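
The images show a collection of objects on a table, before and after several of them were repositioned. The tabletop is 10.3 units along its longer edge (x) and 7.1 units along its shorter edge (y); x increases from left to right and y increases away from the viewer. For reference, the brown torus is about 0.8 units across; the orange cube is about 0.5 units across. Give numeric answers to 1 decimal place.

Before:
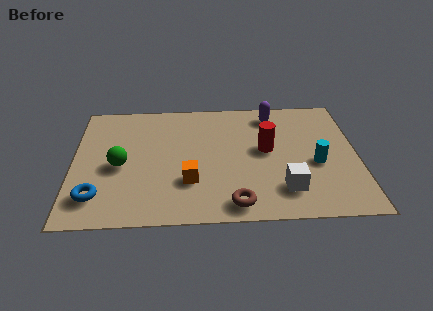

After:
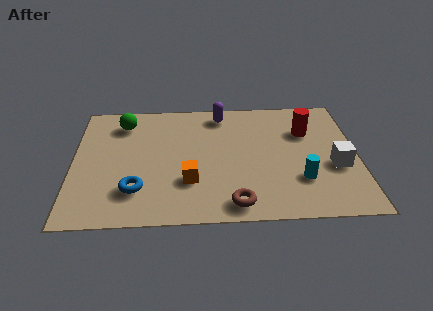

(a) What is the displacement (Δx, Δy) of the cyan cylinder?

(-0.6, -0.9)

The cyan cylinder started near (8.8, 3.0) and ended near (8.2, 2.1).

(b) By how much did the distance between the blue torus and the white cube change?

+0.6

The distance was about 6.7 in the first image and 7.3 in the second, so they moved 0.6 units further apart.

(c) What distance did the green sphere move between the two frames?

2.5

The green sphere was near (1.7, 3.2) before and (1.8, 5.7) after, so it travelled √(0.1² + 2.5²) ≈ 2.5 units.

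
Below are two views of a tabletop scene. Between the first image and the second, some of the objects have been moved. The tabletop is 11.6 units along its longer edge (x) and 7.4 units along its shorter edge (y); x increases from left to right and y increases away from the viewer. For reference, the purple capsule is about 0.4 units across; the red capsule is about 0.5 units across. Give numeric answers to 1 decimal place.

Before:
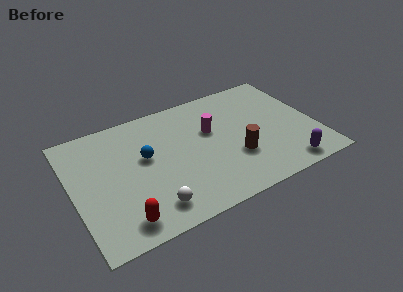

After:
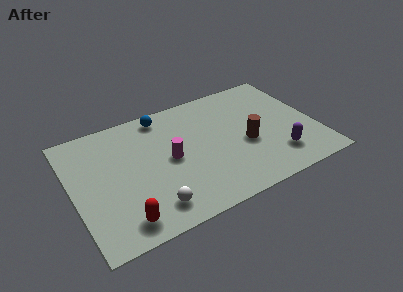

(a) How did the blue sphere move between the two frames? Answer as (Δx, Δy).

(1.1, 2.2)

The blue sphere started near (3.5, 4.3) and ended near (4.6, 6.5).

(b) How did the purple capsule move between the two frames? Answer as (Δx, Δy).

(-0.3, 0.8)

The purple capsule was at about (9.8, 0.9) and moved to about (9.5, 1.7).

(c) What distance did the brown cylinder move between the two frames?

0.8

The brown cylinder moved from about (7.6, 2.5) to (8.2, 3.1), a distance of √(0.6² + 0.6²) ≈ 0.8.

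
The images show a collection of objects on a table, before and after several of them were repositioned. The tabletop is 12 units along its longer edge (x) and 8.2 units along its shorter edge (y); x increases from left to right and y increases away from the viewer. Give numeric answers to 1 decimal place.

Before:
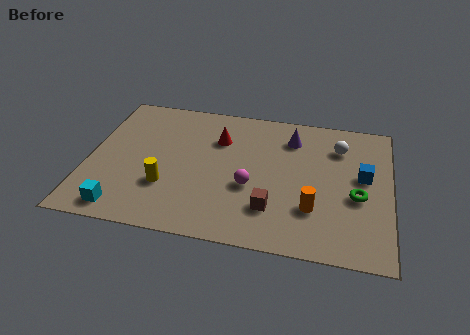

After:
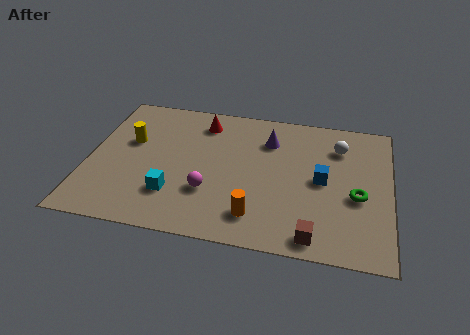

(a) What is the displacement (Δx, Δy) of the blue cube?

(-1.6, -0.5)

From the two frames, the blue cube sits at roughly (10.9, 4.6) before and (9.3, 4.1) after.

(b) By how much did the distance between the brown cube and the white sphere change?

+0.6

They were about 4.8 units apart before and 5.4 after — 0.6 units further apart.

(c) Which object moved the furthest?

the yellow cylinder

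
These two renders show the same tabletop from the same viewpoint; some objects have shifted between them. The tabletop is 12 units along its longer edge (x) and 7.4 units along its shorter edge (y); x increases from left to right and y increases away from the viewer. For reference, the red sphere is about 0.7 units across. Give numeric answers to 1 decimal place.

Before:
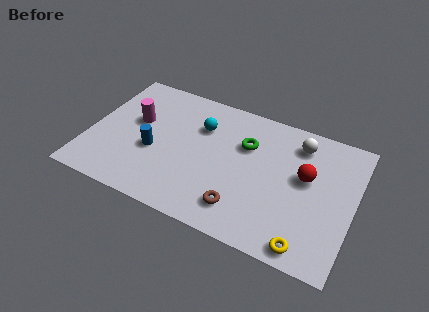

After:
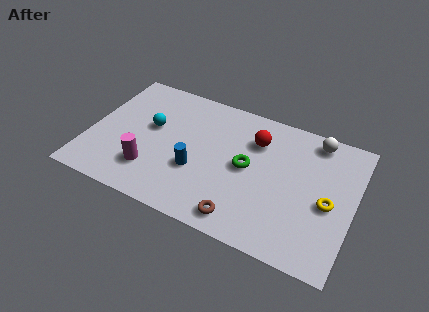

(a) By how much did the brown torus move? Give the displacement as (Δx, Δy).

(0.1, -0.5)

From the two frames, the brown torus sits at roughly (7.2, 1.5) before and (7.3, 1.0) after.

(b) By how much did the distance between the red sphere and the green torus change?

-1.3

The distance was about 2.9 in the first image and 1.6 in the second, so they moved 1.3 units closer together.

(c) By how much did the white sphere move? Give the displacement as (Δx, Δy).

(0.7, 0.5)

From the two frames, the white sphere sits at roughly (9.3, 6.0) before and (10.0, 6.5) after.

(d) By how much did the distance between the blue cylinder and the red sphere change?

-3.3

Before: roughly 6.9 units apart; after: 3.6. That's 3.3 units closer together.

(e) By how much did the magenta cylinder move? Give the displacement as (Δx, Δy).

(1.0, -2.5)

From the two frames, the magenta cylinder sits at roughly (2.0, 4.4) before and (3.0, 1.9) after.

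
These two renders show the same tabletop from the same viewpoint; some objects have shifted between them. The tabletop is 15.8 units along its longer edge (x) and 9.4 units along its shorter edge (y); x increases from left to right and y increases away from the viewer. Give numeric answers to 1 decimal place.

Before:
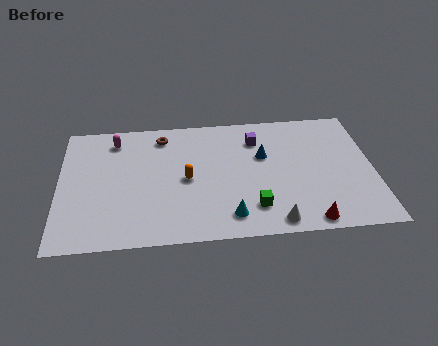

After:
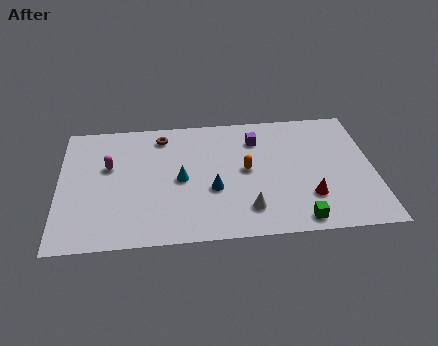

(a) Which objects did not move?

the purple cube and the brown torus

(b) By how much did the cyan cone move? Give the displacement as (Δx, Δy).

(-2.4, 2.9)

From the two frames, the cyan cone sits at roughly (8.5, 1.6) before and (6.1, 4.5) after.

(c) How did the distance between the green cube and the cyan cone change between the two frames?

+5.5

The distance was about 1.3 in the first image and 6.8 in the second, so they moved 5.5 units further apart.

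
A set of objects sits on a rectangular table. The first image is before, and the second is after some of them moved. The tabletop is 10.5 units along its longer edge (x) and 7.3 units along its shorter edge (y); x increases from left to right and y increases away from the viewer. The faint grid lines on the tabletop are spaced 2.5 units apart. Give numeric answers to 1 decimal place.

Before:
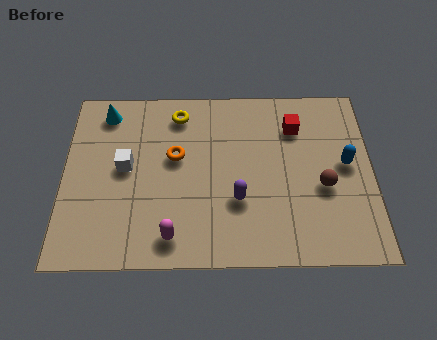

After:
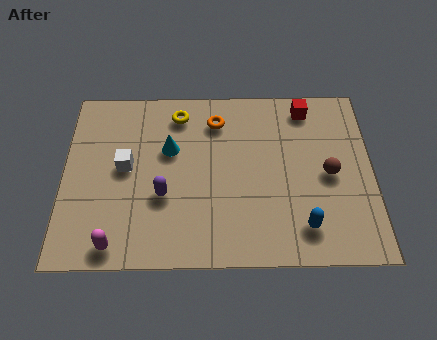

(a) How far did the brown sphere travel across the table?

0.5

The brown sphere was near (8.8, 3.0) before and (9.0, 3.5) after, so it travelled √(0.2² + 0.5²) ≈ 0.5 units.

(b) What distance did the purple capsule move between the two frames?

2.5

The purple capsule moved from about (5.9, 2.5) to (3.4, 2.7), a distance of √(2.5² + 0.2²) ≈ 2.5.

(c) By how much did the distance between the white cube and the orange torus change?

+1.9

The distance was about 1.7 in the first image and 3.6 in the second, so they moved 1.9 units further apart.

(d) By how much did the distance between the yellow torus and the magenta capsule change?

+0.7

The distance was about 5.0 in the first image and 5.7 in the second, so they moved 0.7 units further apart.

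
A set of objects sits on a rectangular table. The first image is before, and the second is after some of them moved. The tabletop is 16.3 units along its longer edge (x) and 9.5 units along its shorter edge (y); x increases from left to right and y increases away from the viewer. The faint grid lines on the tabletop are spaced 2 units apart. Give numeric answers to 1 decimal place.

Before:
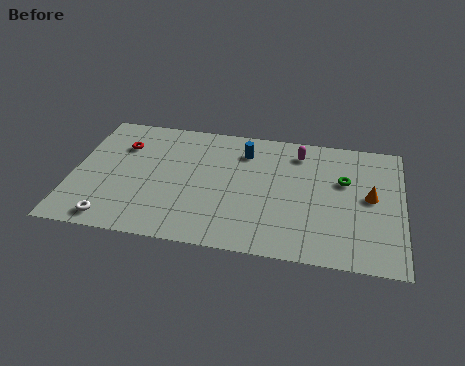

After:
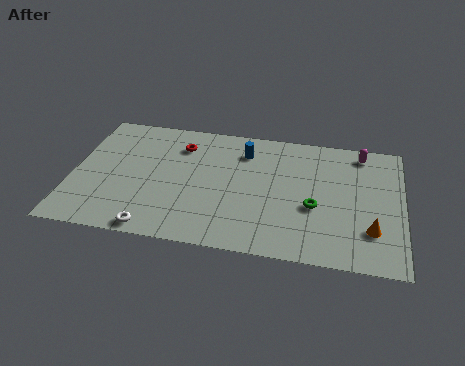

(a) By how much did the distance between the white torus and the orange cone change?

-2.4

The distance was about 13.1 in the first image and 10.7 in the second, so they moved 2.4 units closer together.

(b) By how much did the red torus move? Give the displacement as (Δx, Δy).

(2.9, 0.5)

The red torus started near (2.3, 6.8) and ended near (5.2, 7.3).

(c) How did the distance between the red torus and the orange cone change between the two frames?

-1.8

They were about 12.5 units apart before and 10.7 after — 1.8 units closer together.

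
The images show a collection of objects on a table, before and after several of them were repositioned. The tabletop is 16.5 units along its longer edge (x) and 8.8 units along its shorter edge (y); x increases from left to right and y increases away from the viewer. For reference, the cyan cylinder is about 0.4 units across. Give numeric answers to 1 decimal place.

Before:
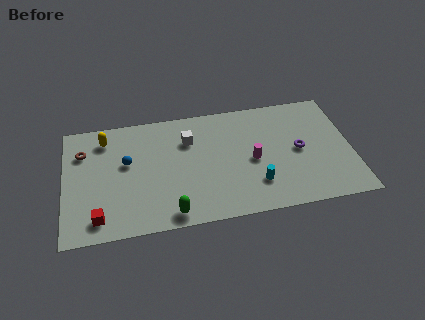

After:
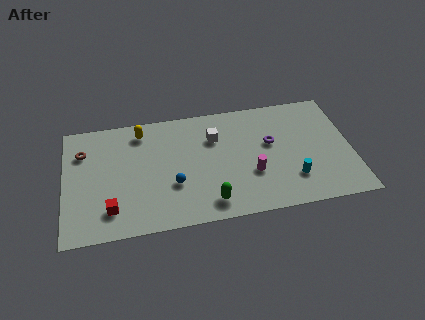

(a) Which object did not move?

the brown torus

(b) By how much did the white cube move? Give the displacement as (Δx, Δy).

(1.5, -0.1)

The white cube was at about (7.2, 6.3) and moved to about (8.7, 6.2).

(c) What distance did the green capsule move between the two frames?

2.2

From (6.0, 1.0) to (8.2, 1.4), the green capsule covered √(2.2² + 0.4²) ≈ 2.2 units.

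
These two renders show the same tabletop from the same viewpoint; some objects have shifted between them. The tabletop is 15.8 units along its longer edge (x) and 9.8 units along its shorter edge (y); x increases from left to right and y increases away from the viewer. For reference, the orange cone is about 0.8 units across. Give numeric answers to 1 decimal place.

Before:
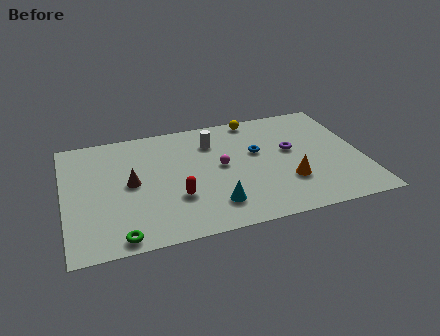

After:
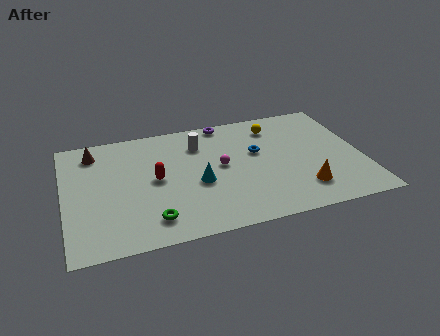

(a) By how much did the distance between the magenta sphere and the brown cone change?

+2.4

The distance was about 4.8 in the first image and 7.2 in the second, so they moved 2.4 units further apart.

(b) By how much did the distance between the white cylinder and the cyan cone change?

-2.0

Before: roughly 5.3 units apart; after: 3.3. That's 2.0 units closer together.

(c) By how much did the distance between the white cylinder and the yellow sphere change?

+1.3

They were about 2.8 units apart before and 4.1 after — 1.3 units further apart.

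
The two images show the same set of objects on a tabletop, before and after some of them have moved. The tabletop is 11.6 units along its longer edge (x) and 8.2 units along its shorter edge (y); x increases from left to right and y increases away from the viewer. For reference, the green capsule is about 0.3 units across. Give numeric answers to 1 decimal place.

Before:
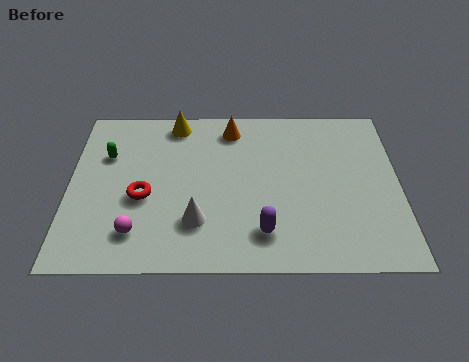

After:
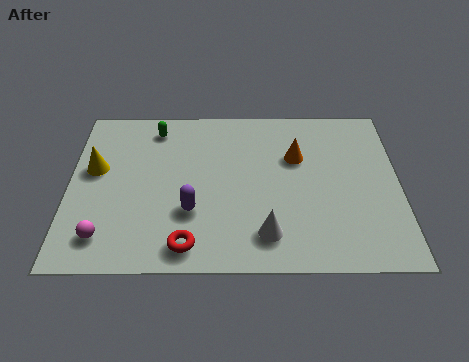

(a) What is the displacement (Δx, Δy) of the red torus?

(1.6, -2.3)

The red torus started near (2.6, 3.4) and ended near (4.2, 1.1).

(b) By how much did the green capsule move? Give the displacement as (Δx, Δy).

(1.7, 1.4)

From the two frames, the green capsule sits at roughly (1.3, 5.5) before and (3.0, 6.9) after.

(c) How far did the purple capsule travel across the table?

2.7

From (6.8, 1.7) to (4.3, 2.7), the purple capsule covered √(2.5² + 1.0²) ≈ 2.7 units.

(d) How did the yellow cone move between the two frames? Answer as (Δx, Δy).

(-2.8, -2.4)

The yellow cone started near (3.7, 7.2) and ended near (0.9, 4.8).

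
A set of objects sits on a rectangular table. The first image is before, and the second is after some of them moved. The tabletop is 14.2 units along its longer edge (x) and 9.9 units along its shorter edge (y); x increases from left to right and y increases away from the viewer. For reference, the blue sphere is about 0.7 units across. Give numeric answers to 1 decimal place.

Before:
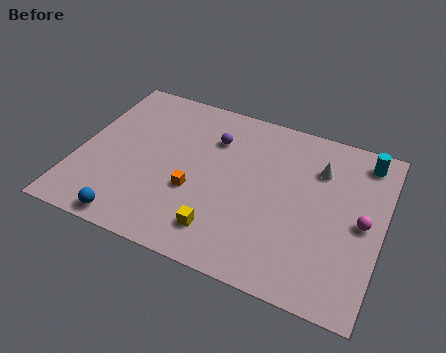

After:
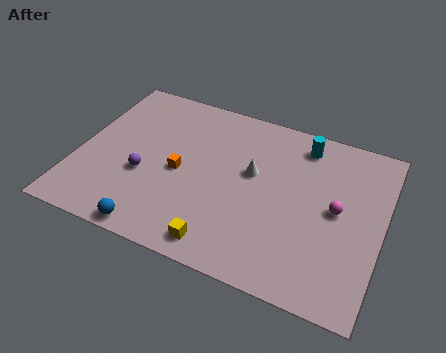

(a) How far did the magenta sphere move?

1.2

The magenta sphere was near (13.3, 4.8) before and (12.1, 5.1) after, so it travelled √(1.2² + 0.3²) ≈ 1.2 units.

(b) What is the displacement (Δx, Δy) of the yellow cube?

(0.1, -0.7)

The yellow cube started near (7.1, 1.9) and ended near (7.2, 1.2).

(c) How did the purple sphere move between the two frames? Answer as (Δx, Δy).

(-2.9, -3.4)

From the two frames, the purple sphere sits at roughly (6.1, 7.2) before and (3.2, 3.8) after.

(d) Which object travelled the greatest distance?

the purple sphere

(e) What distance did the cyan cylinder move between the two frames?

2.9

The cyan cylinder moved from about (13.1, 8.5) to (10.2, 8.4), a distance of √(2.9² + 0.1²) ≈ 2.9.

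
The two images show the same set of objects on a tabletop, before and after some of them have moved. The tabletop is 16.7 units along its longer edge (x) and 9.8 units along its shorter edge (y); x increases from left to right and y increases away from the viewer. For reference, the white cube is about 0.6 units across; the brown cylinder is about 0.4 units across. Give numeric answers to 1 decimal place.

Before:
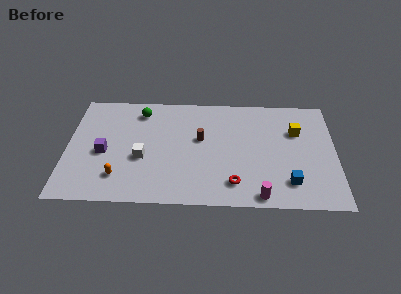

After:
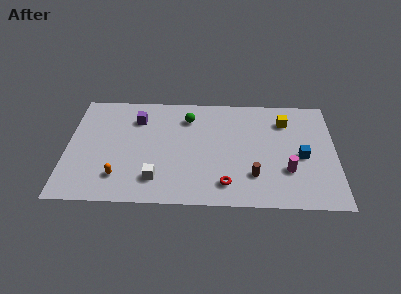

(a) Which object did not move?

the orange capsule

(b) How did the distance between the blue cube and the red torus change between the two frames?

+2.0

They were about 3.4 units apart before and 5.4 after — 2.0 units further apart.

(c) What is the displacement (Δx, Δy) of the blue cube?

(0.8, 2.3)

From the two frames, the blue cube sits at roughly (13.8, 2.1) before and (14.6, 4.4) after.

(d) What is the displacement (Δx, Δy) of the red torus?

(-0.5, -0.1)

The red torus started near (10.4, 1.9) and ended near (9.9, 1.8).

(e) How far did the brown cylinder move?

4.5

The brown cylinder moved from about (8.3, 5.7) to (11.6, 2.6), a distance of √(3.3² + 3.1²) ≈ 4.5.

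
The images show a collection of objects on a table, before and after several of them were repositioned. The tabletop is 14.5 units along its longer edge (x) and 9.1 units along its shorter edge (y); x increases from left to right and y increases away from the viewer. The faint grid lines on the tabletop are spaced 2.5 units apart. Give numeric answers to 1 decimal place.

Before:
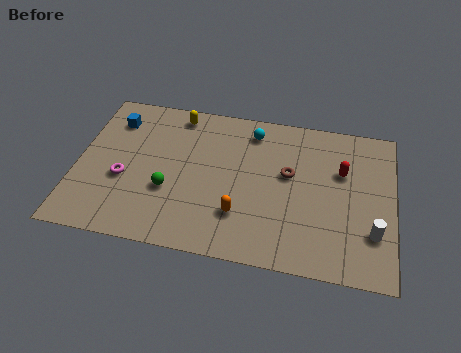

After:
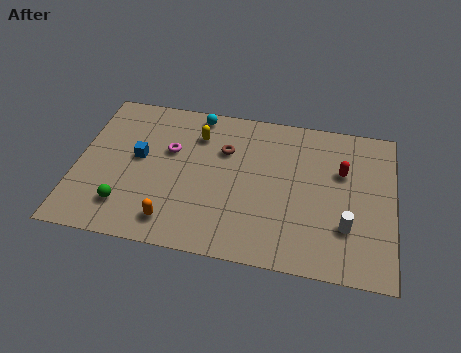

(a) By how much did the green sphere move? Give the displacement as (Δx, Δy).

(-1.9, -1.3)

From the two frames, the green sphere sits at roughly (4.3, 3.3) before and (2.4, 2.0) after.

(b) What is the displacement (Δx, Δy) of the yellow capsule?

(1.0, -1.1)

The yellow capsule started near (4.4, 8.0) and ended near (5.4, 6.9).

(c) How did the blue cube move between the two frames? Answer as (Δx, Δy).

(1.3, -2.1)

The blue cube was at about (1.5, 7.1) and moved to about (2.8, 5.0).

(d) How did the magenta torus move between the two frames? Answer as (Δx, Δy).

(2.0, 2.1)

From the two frames, the magenta torus sits at roughly (2.2, 3.6) before and (4.2, 5.7) after.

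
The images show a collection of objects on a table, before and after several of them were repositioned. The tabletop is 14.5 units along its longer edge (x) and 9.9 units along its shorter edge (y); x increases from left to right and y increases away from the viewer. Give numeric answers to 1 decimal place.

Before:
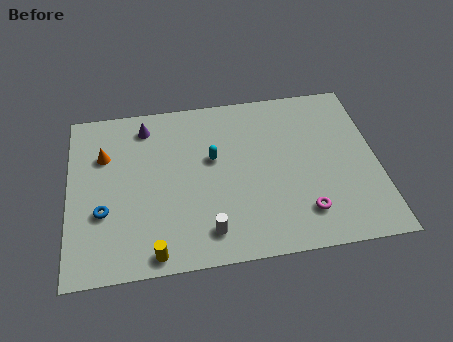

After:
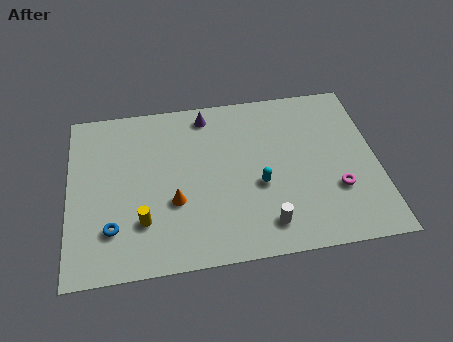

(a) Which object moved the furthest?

the orange cone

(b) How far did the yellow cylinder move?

1.9

The yellow cylinder moved from about (3.9, 0.9) to (3.4, 2.7), a distance of √(0.5² + 1.8²) ≈ 1.9.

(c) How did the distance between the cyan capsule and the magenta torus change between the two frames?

-1.9

The distance was about 5.6 in the first image and 3.7 in the second, so they moved 1.9 units closer together.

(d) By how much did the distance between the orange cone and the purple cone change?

+2.8

They were about 2.5 units apart before and 5.3 after — 2.8 units further apart.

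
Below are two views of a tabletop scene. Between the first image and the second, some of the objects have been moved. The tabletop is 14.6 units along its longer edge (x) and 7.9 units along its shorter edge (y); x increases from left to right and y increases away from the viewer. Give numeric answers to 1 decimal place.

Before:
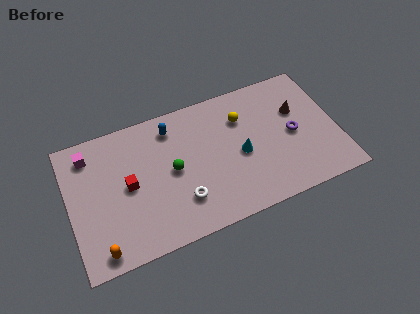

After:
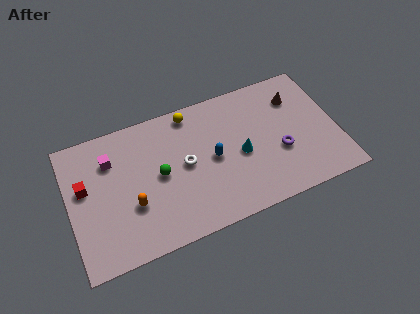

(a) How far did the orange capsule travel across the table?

2.7

The orange capsule was near (1.4, 0.9) before and (3.3, 2.8) after, so it travelled √(1.9² + 1.9²) ≈ 2.7 units.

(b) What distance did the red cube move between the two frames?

2.4

The red cube moved from about (3.2, 4.0) to (0.9, 4.7), a distance of √(2.3² + 0.7²) ≈ 2.4.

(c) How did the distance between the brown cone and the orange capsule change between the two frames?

-2.2

The distance was about 12.0 in the first image and 9.8 in the second, so they moved 2.2 units closer together.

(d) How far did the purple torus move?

1.1

The purple torus moved from about (12.2, 3.8) to (11.4, 3.0), a distance of √(0.8² + 0.8²) ≈ 1.1.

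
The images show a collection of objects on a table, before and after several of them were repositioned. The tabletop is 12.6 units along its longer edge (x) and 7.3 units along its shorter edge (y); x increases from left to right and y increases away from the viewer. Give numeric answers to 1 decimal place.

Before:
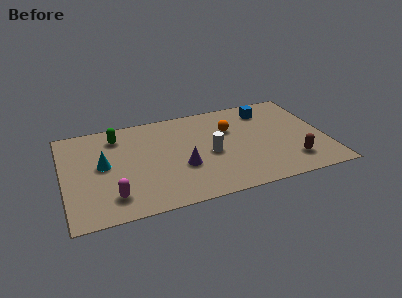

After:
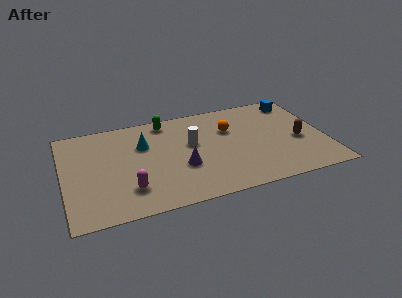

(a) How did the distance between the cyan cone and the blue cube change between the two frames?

-0.6

They were about 8.3 units apart before and 7.7 after — 0.6 units closer together.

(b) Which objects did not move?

the orange sphere and the purple cone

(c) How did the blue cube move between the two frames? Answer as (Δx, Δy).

(1.5, 0.3)

The blue cube was at about (10.0, 5.9) and moved to about (11.5, 6.2).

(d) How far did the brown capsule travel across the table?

1.6

From (10.8, 1.6) to (11.3, 3.1), the brown capsule covered √(0.5² + 1.5²) ≈ 1.6 units.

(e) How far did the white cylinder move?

1.3

From (7.0, 3.3) to (6.2, 4.3), the white cylinder covered √(0.8² + 1.0²) ≈ 1.3 units.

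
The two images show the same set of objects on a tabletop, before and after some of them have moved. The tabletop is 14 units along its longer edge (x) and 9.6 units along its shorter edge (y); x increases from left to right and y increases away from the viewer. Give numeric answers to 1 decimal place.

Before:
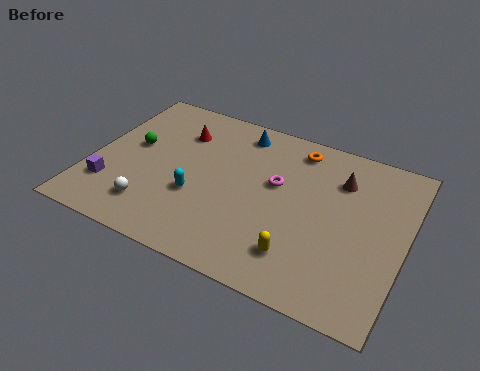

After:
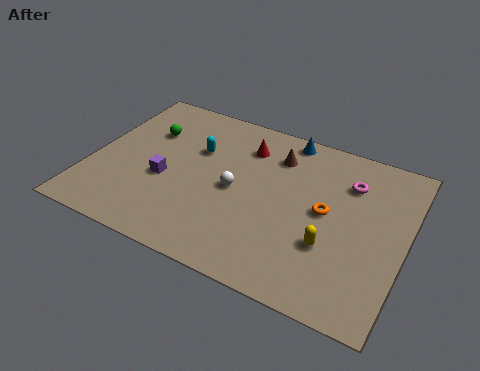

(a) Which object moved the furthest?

the white sphere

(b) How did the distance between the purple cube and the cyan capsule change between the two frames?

-1.3

They were about 3.9 units apart before and 2.6 after — 1.3 units closer together.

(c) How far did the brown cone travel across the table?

2.9

From (10.9, 7.1) to (8.0, 7.4), the brown cone covered √(2.9² + 0.3²) ≈ 2.9 units.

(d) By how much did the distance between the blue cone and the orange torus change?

+1.7

The distance was about 2.6 in the first image and 4.3 in the second, so they moved 1.7 units further apart.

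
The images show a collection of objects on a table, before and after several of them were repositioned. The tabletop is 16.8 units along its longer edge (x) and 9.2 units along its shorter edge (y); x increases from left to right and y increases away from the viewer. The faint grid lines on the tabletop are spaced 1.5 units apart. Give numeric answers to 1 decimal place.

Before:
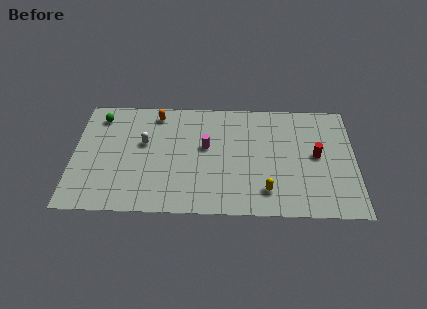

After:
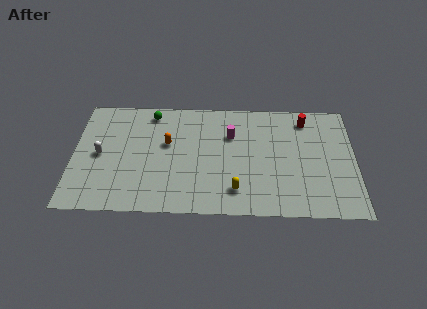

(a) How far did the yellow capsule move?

1.8

From (11.5, 1.9) to (9.7, 1.9), the yellow capsule covered √(1.8² + 0.0²) ≈ 1.8 units.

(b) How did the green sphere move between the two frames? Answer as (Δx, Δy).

(3.1, 0.4)

From the two frames, the green sphere sits at roughly (1.5, 7.6) before and (4.6, 8.0) after.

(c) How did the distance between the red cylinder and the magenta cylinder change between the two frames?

-1.9

They were about 6.6 units apart before and 4.7 after — 1.9 units closer together.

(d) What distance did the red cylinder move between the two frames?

3.0

The red cylinder moved from about (14.5, 4.8) to (13.9, 7.7), a distance of √(0.6² + 2.9²) ≈ 3.0.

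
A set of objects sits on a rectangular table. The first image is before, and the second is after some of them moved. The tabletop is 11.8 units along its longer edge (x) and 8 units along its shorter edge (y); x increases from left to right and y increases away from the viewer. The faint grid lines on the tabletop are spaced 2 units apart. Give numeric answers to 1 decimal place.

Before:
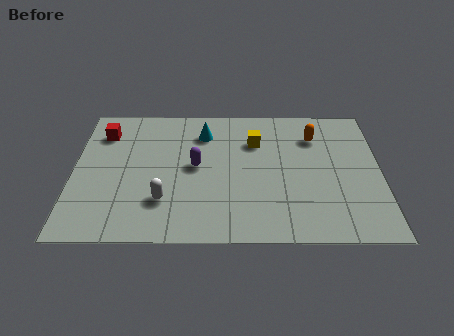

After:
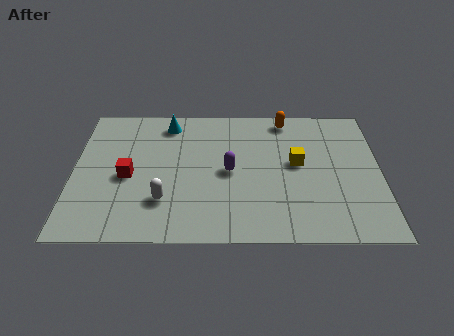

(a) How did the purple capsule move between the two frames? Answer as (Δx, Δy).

(1.3, -0.3)

From the two frames, the purple capsule sits at roughly (4.7, 4.2) before and (6.0, 3.9) after.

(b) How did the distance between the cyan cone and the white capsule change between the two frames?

+0.3

The distance was about 4.3 in the first image and 4.6 in the second, so they moved 0.3 units further apart.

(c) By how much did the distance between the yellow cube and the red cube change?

+0.6

They were about 5.9 units apart before and 6.5 after — 0.6 units further apart.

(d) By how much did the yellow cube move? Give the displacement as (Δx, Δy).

(1.6, -1.3)

The yellow cube was at about (7.0, 5.7) and moved to about (8.6, 4.4).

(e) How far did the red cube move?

2.8

From (1.1, 6.2) to (2.1, 3.6), the red cube covered √(1.0² + 2.6²) ≈ 2.8 units.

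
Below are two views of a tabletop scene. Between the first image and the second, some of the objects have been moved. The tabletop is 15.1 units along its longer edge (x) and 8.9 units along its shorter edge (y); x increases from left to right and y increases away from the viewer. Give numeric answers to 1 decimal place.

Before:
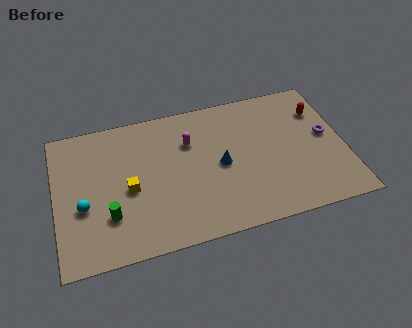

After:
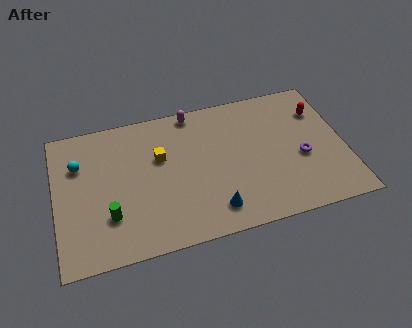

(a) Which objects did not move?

the red capsule and the green cylinder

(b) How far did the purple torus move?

1.8

The purple torus moved from about (14.2, 4.8) to (12.8, 3.7), a distance of √(1.4² + 1.1²) ≈ 1.8.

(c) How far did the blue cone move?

2.8

The blue cone was near (8.6, 4.3) before and (8.0, 1.6) after, so it travelled √(0.6² + 2.7²) ≈ 2.8 units.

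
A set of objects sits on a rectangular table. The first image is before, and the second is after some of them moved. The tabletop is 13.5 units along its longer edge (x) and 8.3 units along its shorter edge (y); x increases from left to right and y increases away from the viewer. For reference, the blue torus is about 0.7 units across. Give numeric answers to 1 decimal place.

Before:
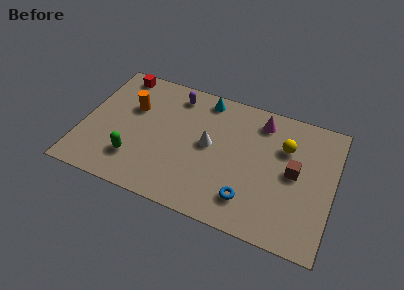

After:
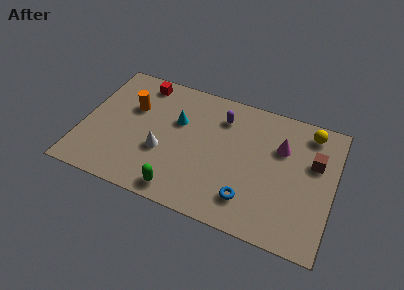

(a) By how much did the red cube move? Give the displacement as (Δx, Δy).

(1.3, -0.2)

The red cube was at about (1.5, 7.4) and moved to about (2.8, 7.2).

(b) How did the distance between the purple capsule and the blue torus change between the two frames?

-1.9

Before: roughly 6.9 units apart; after: 5.0. That's 1.9 units closer together.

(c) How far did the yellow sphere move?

1.8

The yellow sphere was near (10.8, 5.7) before and (12.0, 7.1) after, so it travelled √(1.2² + 1.4²) ≈ 1.8 units.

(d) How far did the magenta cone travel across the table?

1.8

From (9.4, 6.9) to (10.6, 5.6), the magenta cone covered √(1.2² + 1.3²) ≈ 1.8 units.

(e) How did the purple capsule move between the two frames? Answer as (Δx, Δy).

(2.6, -0.6)

The purple capsule started near (4.7, 7.0) and ended near (7.3, 6.4).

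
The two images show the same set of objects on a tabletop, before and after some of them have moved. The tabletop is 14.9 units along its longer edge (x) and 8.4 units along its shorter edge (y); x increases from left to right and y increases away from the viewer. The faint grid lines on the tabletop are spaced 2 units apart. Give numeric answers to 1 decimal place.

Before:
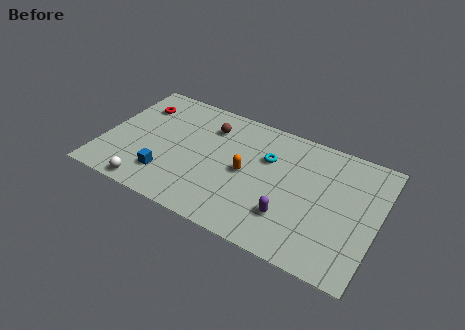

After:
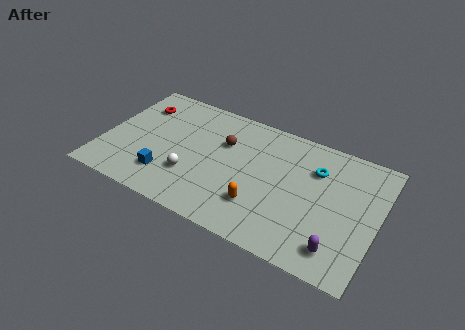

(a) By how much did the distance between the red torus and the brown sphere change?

+0.9

They were about 4.0 units apart before and 4.9 after — 0.9 units further apart.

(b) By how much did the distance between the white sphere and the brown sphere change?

-2.9

They were about 6.2 units apart before and 3.3 after — 2.9 units closer together.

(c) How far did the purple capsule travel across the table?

2.8

From (10.4, 2.3) to (13.1, 1.5), the purple capsule covered √(2.7² + 0.8²) ≈ 2.8 units.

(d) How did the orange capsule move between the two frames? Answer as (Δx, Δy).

(1.0, -1.8)

The orange capsule started near (7.8, 4.1) and ended near (8.8, 2.3).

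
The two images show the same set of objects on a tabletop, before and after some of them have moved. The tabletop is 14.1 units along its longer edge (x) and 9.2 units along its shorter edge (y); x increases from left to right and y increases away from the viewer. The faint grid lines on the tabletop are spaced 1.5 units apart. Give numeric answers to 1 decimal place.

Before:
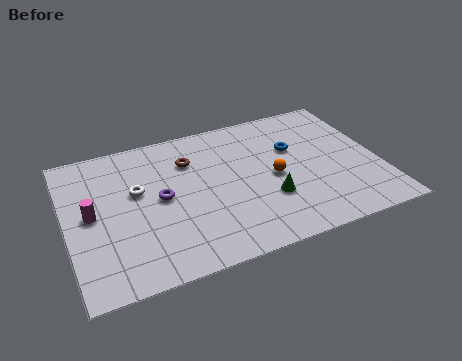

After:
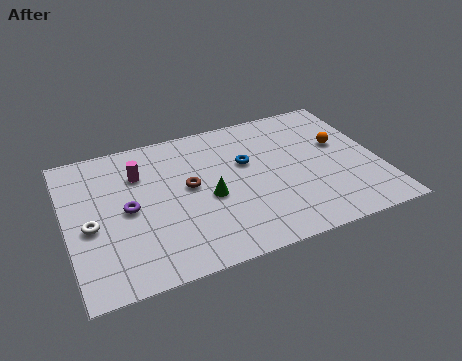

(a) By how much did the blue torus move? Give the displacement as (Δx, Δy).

(-2.2, -0.2)

The blue torus started near (10.4, 5.9) and ended near (8.2, 5.7).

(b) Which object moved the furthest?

the orange sphere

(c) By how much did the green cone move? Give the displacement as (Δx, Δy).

(-2.6, 1.0)

From the two frames, the green cone sits at roughly (8.9, 3.0) before and (6.3, 4.0) after.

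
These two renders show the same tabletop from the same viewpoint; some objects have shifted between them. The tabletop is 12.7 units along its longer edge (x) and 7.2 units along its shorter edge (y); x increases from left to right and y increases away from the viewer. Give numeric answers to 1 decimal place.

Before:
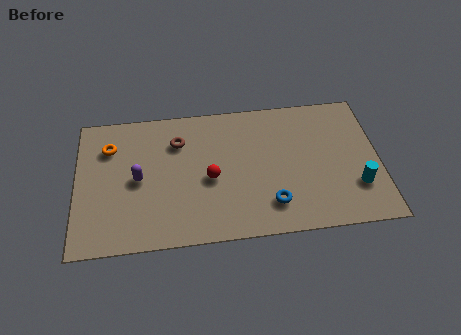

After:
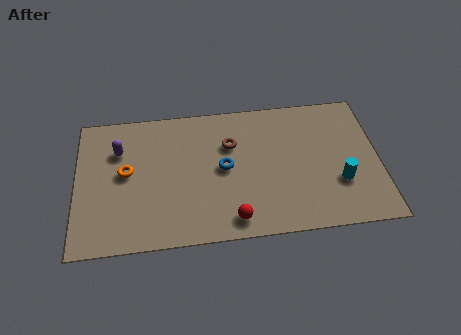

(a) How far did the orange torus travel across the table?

1.6

The orange torus moved from about (1.4, 5.3) to (2.1, 3.9), a distance of √(0.7² + 1.4²) ≈ 1.6.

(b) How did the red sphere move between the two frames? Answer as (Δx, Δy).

(0.9, -2.2)

The red sphere started near (5.6, 3.2) and ended near (6.5, 1.0).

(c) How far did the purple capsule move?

1.8

The purple capsule was near (2.6, 3.5) before and (1.8, 5.1) after, so it travelled √(0.8² + 1.6²) ≈ 1.8 units.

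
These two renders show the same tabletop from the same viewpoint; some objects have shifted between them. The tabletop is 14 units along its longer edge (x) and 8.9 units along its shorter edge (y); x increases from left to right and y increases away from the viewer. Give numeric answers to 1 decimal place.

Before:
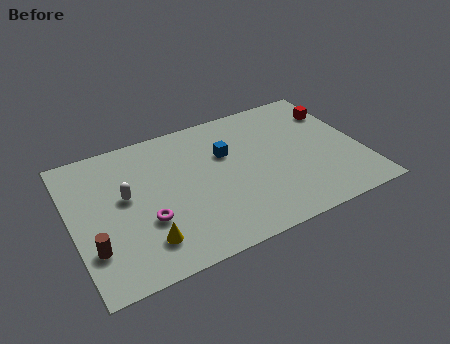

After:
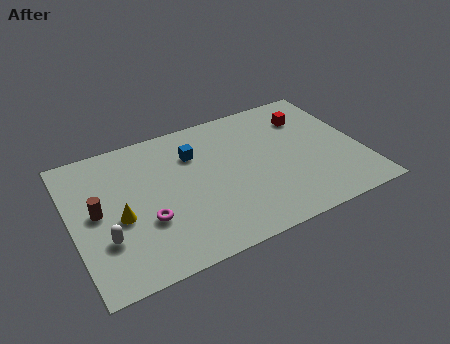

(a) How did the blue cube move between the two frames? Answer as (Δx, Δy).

(-1.5, 0.6)

From the two frames, the blue cube sits at roughly (7.6, 5.8) before and (6.1, 6.4) after.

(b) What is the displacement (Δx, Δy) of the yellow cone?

(-1.0, 1.9)

The yellow cone started near (3.2, 1.9) and ended near (2.2, 3.8).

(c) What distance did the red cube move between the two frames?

1.4

The red cube was near (13.2, 6.6) before and (11.8, 6.7) after, so it travelled √(1.4² + 0.1²) ≈ 1.4 units.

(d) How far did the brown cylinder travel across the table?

2.1

From (0.8, 2.5) to (1.2, 4.6), the brown cylinder covered √(0.4² + 2.1²) ≈ 2.1 units.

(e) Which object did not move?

the magenta torus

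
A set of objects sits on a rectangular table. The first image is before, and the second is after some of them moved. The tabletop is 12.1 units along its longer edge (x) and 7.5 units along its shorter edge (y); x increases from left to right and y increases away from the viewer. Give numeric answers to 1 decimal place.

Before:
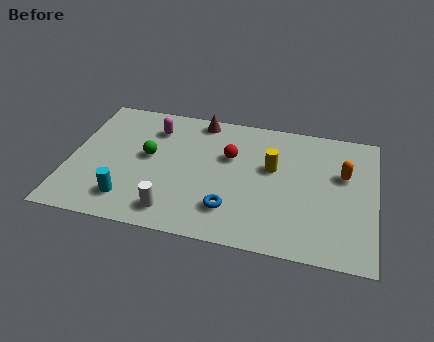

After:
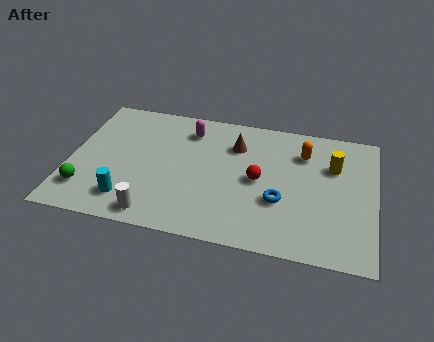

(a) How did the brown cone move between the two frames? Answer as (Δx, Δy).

(1.5, -1.2)

The brown cone was at about (5.0, 6.7) and moved to about (6.5, 5.5).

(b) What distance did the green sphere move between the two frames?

3.3

From (3.1, 4.1) to (0.8, 1.7), the green sphere covered √(2.3² + 2.4²) ≈ 3.3 units.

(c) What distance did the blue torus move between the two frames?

2.1

The blue torus was near (6.5, 1.8) before and (8.4, 2.7) after, so it travelled √(1.9² + 0.9²) ≈ 2.1 units.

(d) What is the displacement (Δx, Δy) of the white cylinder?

(-0.7, -0.3)

The white cylinder started near (4.3, 1.2) and ended near (3.6, 0.9).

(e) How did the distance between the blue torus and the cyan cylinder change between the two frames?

+2.0

Before: roughly 4.0 units apart; after: 6.0. That's 2.0 units further apart.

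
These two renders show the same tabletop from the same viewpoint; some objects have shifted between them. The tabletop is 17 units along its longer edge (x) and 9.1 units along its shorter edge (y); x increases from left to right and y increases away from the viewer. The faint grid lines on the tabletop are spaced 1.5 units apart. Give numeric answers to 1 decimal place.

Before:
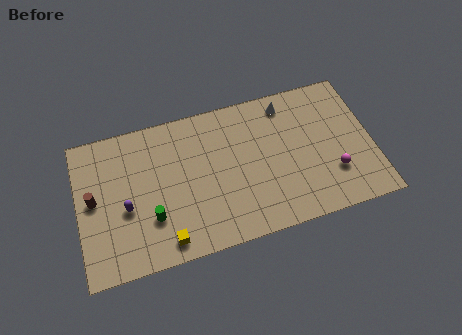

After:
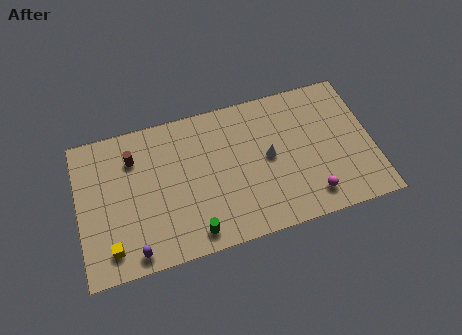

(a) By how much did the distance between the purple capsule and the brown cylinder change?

+3.7

The distance was about 2.1 in the first image and 5.8 in the second, so they moved 3.7 units further apart.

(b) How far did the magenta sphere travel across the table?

1.8

From (14.6, 2.7) to (13.2, 1.6), the magenta sphere covered √(1.4² + 1.1²) ≈ 1.8 units.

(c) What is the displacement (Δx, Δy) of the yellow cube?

(-3.1, 0.4)

The yellow cube started near (4.8, 1.2) and ended near (1.7, 1.6).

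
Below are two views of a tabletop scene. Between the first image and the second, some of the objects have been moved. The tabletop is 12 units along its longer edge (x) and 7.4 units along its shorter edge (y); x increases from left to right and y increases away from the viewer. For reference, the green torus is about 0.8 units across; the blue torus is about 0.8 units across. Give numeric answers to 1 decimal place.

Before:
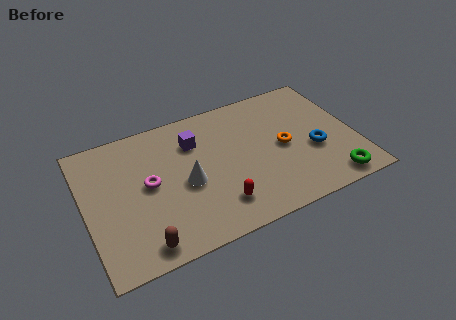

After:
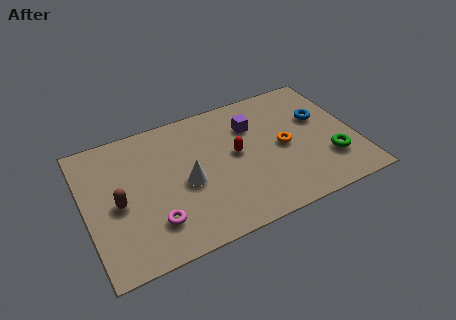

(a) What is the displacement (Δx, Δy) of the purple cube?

(2.6, -0.1)

The purple cube was at about (5.0, 5.4) and moved to about (7.6, 5.3).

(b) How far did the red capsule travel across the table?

2.6

The red capsule moved from about (5.6, 1.6) to (6.7, 4.0), a distance of √(1.1² + 2.4²) ≈ 2.6.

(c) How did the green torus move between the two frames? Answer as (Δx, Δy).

(0.1, 1.2)

The green torus was at about (10.6, 0.9) and moved to about (10.7, 2.1).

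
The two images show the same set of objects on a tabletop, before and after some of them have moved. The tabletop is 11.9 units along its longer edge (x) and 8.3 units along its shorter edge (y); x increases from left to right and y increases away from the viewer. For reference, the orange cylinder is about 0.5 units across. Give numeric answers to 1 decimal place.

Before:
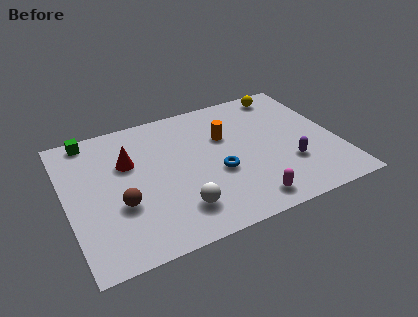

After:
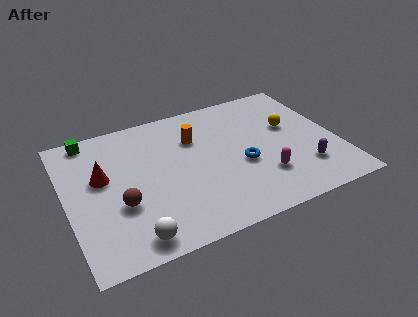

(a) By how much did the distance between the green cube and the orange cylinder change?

-1.4

The distance was about 6.2 in the first image and 4.8 in the second, so they moved 1.4 units closer together.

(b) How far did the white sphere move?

2.2

The white sphere moved from about (4.6, 1.8) to (2.5, 1.0), a distance of √(2.1² + 0.8²) ≈ 2.2.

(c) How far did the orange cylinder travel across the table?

1.4

From (7.1, 5.4) to (5.8, 5.8), the orange cylinder covered √(1.3² + 0.4²) ≈ 1.4 units.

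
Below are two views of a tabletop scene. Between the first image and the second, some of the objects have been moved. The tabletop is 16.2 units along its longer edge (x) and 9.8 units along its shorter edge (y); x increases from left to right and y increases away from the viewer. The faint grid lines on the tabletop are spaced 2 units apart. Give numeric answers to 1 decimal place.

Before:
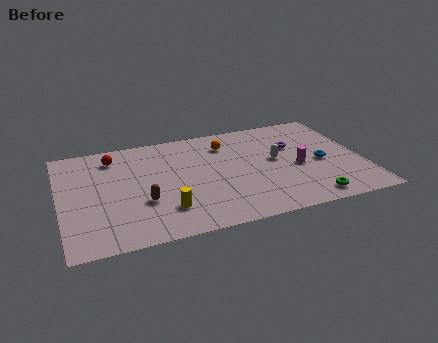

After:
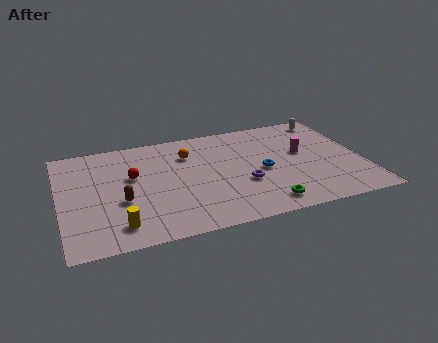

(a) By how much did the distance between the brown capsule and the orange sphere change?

-1.3

They were about 6.4 units apart before and 5.1 after — 1.3 units closer together.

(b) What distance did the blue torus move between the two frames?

3.2

From (14.0, 4.4) to (10.8, 4.5), the blue torus covered √(3.2² + 0.1²) ≈ 3.2 units.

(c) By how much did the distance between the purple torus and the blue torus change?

-1.0

The distance was about 2.4 in the first image and 1.4 in the second, so they moved 1.0 units closer together.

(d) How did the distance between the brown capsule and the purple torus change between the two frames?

-2.4

They were about 8.9 units apart before and 6.5 after — 2.4 units closer together.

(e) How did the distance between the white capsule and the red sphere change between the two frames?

+2.3

They were about 9.0 units apart before and 11.3 after — 2.3 units further apart.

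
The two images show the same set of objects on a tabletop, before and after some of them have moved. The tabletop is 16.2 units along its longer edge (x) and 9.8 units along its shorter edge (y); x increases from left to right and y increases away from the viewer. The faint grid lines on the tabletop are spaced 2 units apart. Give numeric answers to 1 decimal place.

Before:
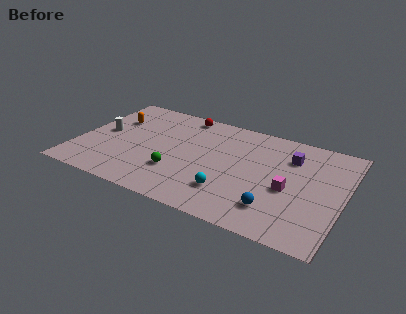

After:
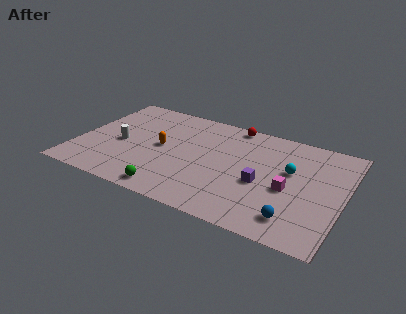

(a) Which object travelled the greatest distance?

the cyan sphere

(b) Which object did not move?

the magenta cube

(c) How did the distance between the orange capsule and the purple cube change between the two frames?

-4.6

They were about 11.0 units apart before and 6.4 after — 4.6 units closer together.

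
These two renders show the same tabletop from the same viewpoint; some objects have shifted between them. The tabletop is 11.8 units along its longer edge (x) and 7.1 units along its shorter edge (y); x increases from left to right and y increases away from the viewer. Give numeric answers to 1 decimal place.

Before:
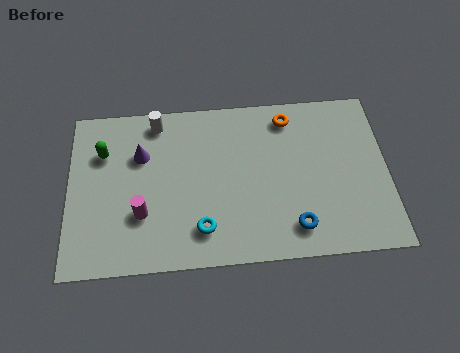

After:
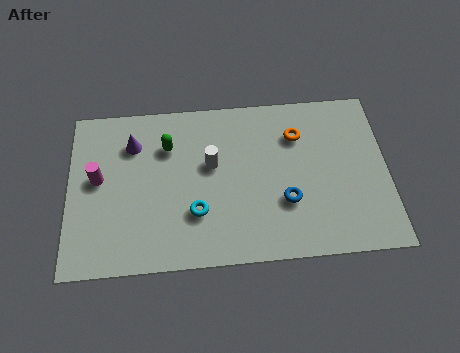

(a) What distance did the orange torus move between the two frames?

0.9

The orange torus was near (8.2, 6.0) before and (8.5, 5.2) after, so it travelled √(0.3² + 0.8²) ≈ 0.9 units.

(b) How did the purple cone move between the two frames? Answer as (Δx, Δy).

(-0.3, 0.5)

The purple cone started near (2.7, 4.8) and ended near (2.4, 5.3).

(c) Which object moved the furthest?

the white cylinder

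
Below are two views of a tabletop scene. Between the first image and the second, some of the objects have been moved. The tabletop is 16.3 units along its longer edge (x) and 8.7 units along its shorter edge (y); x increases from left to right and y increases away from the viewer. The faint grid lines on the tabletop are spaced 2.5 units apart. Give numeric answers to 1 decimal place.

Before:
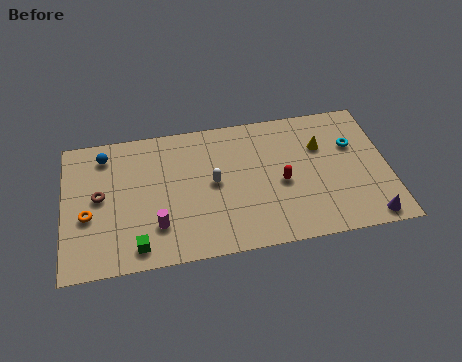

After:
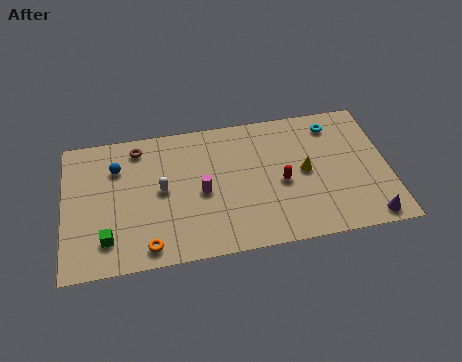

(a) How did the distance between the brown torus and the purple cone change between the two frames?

-0.8

They were about 13.8 units apart before and 13.0 after — 0.8 units closer together.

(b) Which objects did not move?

the red capsule and the purple cone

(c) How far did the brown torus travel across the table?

3.4

The brown torus was near (1.8, 4.6) before and (3.8, 7.4) after, so it travelled √(2.0² + 2.8²) ≈ 3.4 units.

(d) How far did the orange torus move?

3.8

The orange torus was near (1.2, 3.5) before and (4.1, 1.1) after, so it travelled √(2.9² + 2.4²) ≈ 3.8 units.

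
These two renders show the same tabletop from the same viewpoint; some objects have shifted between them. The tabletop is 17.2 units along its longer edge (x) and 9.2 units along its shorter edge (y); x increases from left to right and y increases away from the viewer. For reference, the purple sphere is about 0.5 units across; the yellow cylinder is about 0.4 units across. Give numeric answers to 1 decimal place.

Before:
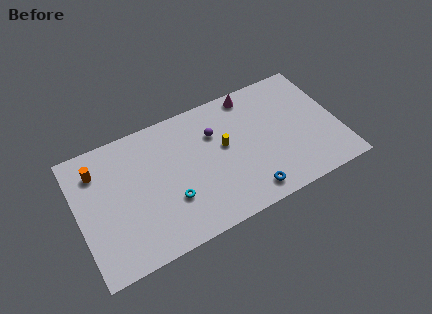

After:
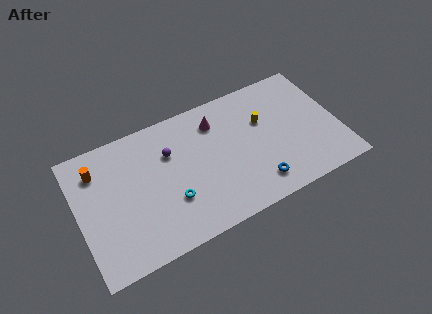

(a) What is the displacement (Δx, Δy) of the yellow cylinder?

(2.7, 0.7)

The yellow cylinder was at about (9.7, 5.2) and moved to about (12.4, 5.9).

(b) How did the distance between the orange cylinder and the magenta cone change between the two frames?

-2.6

Before: roughly 10.5 units apart; after: 7.9. That's 2.6 units closer together.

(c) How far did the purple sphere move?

3.0

From (9.2, 6.4) to (6.2, 6.3), the purple sphere covered √(3.0² + 0.1²) ≈ 3.0 units.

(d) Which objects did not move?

the cyan torus and the orange cylinder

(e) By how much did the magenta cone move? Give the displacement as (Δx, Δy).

(-2.5, -1.0)

The magenta cone was at about (11.9, 8.2) and moved to about (9.4, 7.2).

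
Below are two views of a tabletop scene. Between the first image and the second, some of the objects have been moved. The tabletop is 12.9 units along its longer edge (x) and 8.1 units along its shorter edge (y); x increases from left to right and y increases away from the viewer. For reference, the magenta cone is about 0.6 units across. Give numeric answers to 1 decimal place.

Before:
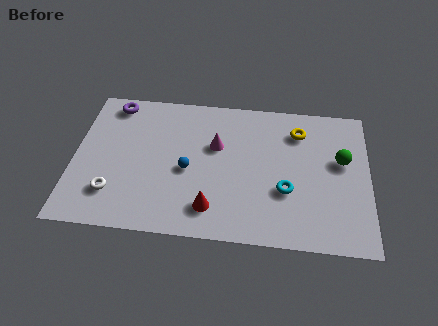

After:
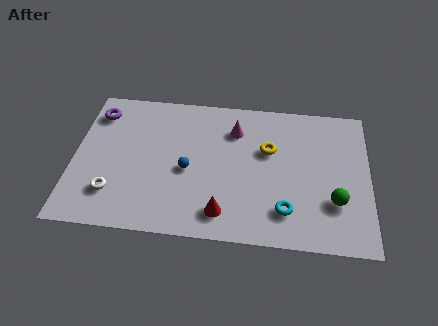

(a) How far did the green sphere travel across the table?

2.3

The green sphere moved from about (11.7, 4.8) to (11.4, 2.5), a distance of √(0.3² + 2.3²) ≈ 2.3.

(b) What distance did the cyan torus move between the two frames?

1.1

The cyan torus was near (9.3, 2.9) before and (9.3, 1.8) after, so it travelled √(0.0² + 1.1²) ≈ 1.1 units.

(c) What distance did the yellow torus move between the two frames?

1.8

The yellow torus moved from about (9.8, 6.3) to (8.5, 5.1), a distance of √(1.3² + 1.2²) ≈ 1.8.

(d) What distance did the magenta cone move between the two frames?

1.3

The magenta cone moved from about (6.2, 5.1) to (7.0, 6.1), a distance of √(0.8² + 1.0²) ≈ 1.3.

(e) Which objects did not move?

the white torus and the blue sphere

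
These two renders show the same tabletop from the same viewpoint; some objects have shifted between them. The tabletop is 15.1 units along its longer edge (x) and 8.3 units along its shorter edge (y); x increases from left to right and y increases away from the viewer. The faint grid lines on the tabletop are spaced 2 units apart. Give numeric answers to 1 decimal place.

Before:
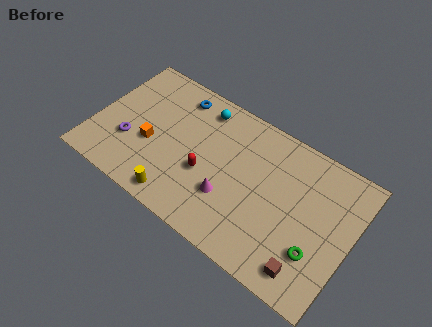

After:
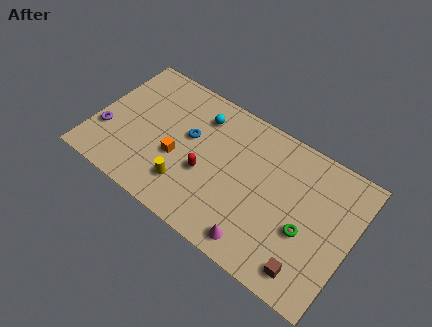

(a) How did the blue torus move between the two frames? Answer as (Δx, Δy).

(1.1, -2.1)

The blue torus was at about (4.3, 7.0) and moved to about (5.4, 4.9).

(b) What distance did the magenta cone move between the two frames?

2.6

The magenta cone moved from about (8.2, 2.7) to (10.2, 1.1), a distance of √(2.0² + 1.6²) ≈ 2.6.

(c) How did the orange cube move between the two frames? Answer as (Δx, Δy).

(1.6, 0.0)

From the two frames, the orange cube sits at roughly (3.4, 3.3) before and (5.0, 3.3) after.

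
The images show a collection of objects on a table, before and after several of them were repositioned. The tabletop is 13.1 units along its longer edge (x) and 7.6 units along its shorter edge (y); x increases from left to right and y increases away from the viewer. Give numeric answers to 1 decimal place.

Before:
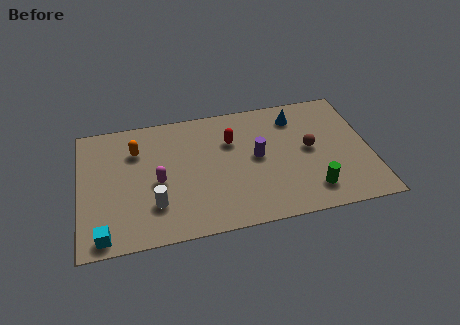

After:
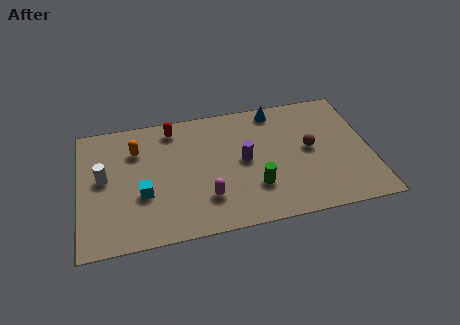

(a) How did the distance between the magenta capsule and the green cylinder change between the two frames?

-4.9

The distance was about 7.1 in the first image and 2.2 in the second, so they moved 4.9 units closer together.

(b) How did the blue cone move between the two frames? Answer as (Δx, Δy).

(-0.9, 0.6)

From the two frames, the blue cone sits at roughly (9.9, 6.1) before and (9.0, 6.7) after.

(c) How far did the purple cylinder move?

0.6

The purple cylinder moved from about (8.0, 4.0) to (7.4, 3.9), a distance of √(0.6² + 0.1²) ≈ 0.6.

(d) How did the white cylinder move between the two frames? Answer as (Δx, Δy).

(-2.2, 2.0)

The white cylinder was at about (3.3, 2.1) and moved to about (1.1, 4.1).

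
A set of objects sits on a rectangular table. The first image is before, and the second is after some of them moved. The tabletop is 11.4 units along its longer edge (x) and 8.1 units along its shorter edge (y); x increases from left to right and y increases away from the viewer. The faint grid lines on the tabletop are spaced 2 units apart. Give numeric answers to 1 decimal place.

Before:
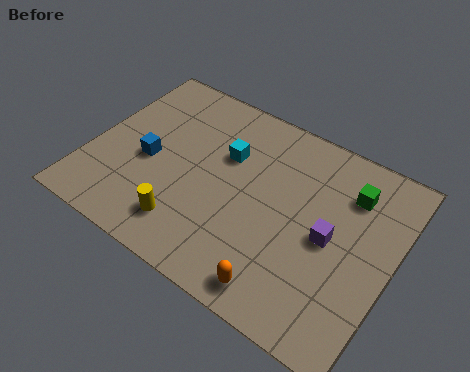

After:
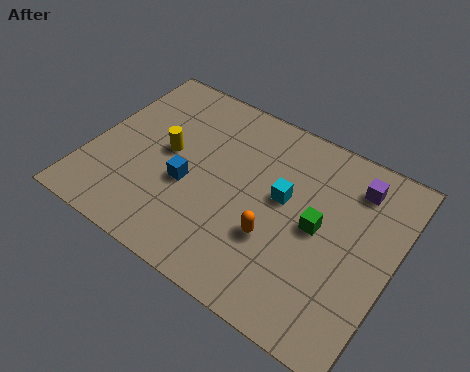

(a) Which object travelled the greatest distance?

the yellow cylinder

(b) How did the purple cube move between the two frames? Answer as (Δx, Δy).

(0.5, 2.6)

The purple cube started near (9.1, 3.9) and ended near (9.6, 6.5).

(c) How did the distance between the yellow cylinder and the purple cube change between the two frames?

+1.6

They were about 5.5 units apart before and 7.1 after — 1.6 units further apart.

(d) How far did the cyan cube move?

2.4

The cyan cube was near (4.9, 5.3) before and (7.2, 4.6) after, so it travelled √(2.3² + 0.7²) ≈ 2.4 units.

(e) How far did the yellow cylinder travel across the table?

3.0

The yellow cylinder was near (4.1, 1.6) before and (2.8, 4.3) after, so it travelled √(1.3² + 2.7²) ≈ 3.0 units.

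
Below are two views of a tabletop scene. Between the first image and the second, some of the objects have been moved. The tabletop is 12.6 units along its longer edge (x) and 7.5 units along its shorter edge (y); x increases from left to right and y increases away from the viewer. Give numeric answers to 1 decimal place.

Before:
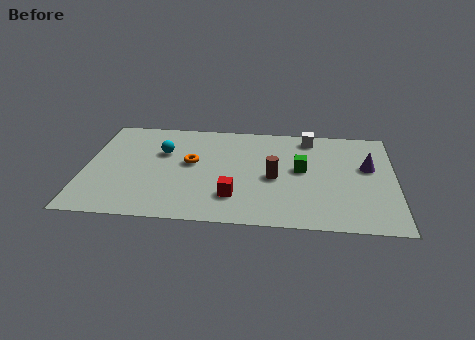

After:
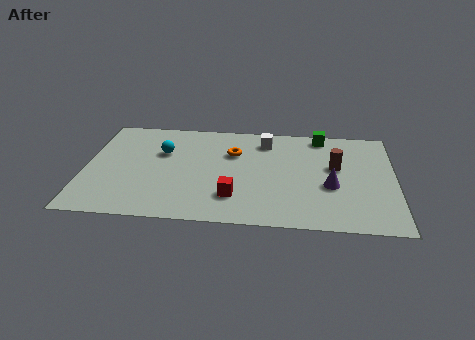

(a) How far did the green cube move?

2.7

The green cube moved from about (8.8, 4.1) to (9.6, 6.7), a distance of √(0.8² + 2.6²) ≈ 2.7.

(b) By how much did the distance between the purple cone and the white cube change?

+1.0

The distance was about 3.1 in the first image and 4.1 in the second, so they moved 1.0 units further apart.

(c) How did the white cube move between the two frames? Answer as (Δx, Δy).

(-1.8, -0.4)

The white cube was at about (9.1, 6.5) and moved to about (7.3, 6.1).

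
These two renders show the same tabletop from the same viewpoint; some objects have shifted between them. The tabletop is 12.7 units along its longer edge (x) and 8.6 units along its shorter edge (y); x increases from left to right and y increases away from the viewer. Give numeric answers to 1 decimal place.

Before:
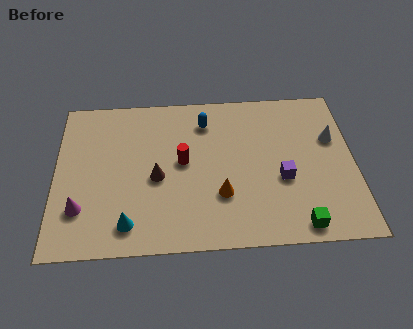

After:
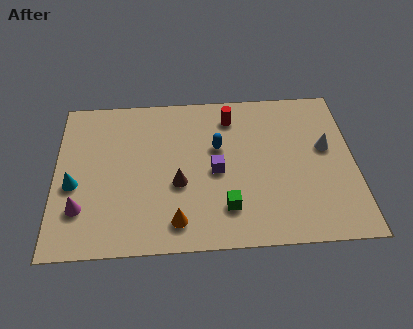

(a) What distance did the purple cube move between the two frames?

2.9

From (9.6, 3.4) to (6.8, 4.0), the purple cube covered √(2.8² + 0.6²) ≈ 2.9 units.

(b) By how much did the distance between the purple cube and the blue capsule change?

-3.4

They were about 4.7 units apart before and 1.3 after — 3.4 units closer together.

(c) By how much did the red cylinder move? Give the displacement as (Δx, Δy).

(2.1, 2.4)

The red cylinder was at about (5.4, 4.6) and moved to about (7.5, 7.0).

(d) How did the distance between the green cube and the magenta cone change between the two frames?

-3.1

Before: roughly 9.2 units apart; after: 6.1. That's 3.1 units closer together.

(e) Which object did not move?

the magenta cone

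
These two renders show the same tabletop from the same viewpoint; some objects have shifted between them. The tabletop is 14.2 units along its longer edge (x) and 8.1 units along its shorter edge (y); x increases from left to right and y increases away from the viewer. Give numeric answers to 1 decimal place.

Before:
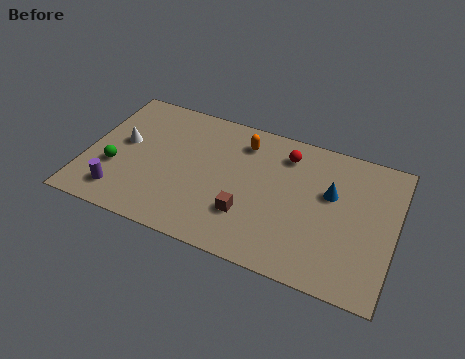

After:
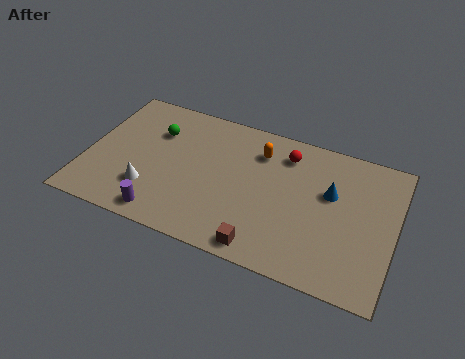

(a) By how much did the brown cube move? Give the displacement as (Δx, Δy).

(0.9, -1.5)

The brown cube was at about (7.6, 2.4) and moved to about (8.5, 0.9).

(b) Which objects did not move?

the red sphere and the blue cone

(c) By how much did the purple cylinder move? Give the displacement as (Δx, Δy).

(2.1, -0.5)

The purple cylinder started near (1.8, 1.5) and ended near (3.9, 1.0).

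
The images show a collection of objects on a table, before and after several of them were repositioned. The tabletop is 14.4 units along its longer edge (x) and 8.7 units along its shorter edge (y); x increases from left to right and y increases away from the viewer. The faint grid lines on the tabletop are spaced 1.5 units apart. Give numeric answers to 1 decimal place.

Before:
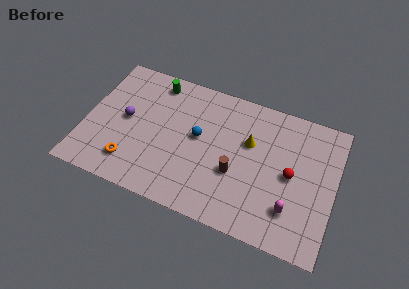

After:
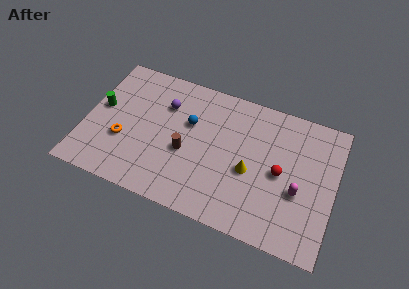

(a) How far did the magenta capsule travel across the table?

1.2

The magenta capsule moved from about (12.1, 2.2) to (12.4, 3.4), a distance of √(0.3² + 1.2²) ≈ 1.2.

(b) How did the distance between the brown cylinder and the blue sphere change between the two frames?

-0.8

The distance was about 2.7 in the first image and 1.9 in the second, so they moved 0.8 units closer together.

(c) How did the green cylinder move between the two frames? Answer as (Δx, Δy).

(-2.9, -2.7)

The green cylinder started near (3.7, 7.5) and ended near (0.8, 4.8).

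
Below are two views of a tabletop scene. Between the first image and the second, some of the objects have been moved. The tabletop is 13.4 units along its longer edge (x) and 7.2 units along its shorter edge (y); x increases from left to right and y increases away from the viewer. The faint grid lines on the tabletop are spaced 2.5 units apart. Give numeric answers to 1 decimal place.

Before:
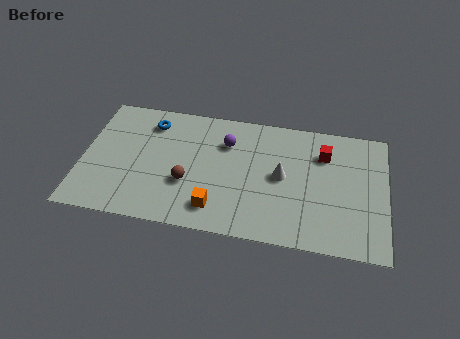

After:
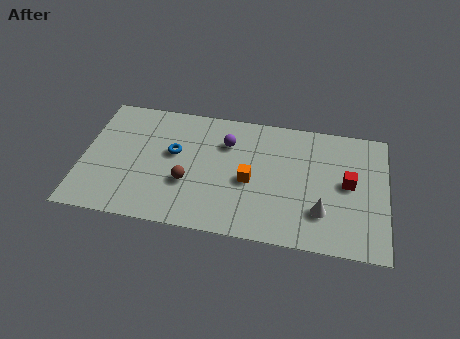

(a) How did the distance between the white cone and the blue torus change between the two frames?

+0.7

The distance was about 6.3 in the first image and 7.0 in the second, so they moved 0.7 units further apart.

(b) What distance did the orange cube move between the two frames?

2.3

The orange cube was near (6.0, 1.4) before and (7.4, 3.2) after, so it travelled √(1.4² + 1.8²) ≈ 2.3 units.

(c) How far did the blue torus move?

1.9

The blue torus moved from about (2.9, 5.8) to (4.0, 4.2), a distance of √(1.1² + 1.6²) ≈ 1.9.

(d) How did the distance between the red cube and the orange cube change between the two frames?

-1.7

The distance was about 6.0 in the first image and 4.3 in the second, so they moved 1.7 units closer together.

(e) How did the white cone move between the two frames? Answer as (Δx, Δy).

(1.8, -1.7)

From the two frames, the white cone sits at roughly (8.8, 3.7) before and (10.6, 2.0) after.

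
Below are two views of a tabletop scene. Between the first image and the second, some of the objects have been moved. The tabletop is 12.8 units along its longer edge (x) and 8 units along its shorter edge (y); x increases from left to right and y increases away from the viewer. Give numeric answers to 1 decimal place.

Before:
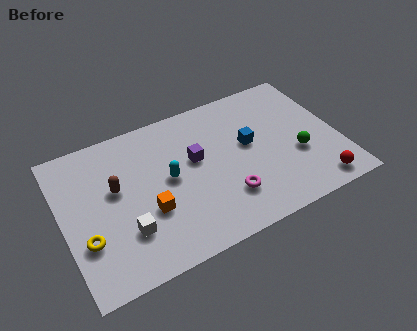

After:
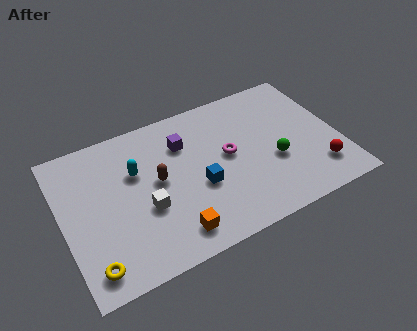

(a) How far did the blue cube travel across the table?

2.8

From (8.7, 4.5) to (6.2, 3.2), the blue cube covered √(2.5² + 1.3²) ≈ 2.8 units.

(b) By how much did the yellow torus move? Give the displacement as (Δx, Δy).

(0.1, -1.4)

From the two frames, the yellow torus sits at roughly (0.9, 2.6) before and (1.0, 1.2) after.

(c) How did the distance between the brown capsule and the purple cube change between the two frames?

-1.6

The distance was about 3.7 in the first image and 2.1 in the second, so they moved 1.6 units closer together.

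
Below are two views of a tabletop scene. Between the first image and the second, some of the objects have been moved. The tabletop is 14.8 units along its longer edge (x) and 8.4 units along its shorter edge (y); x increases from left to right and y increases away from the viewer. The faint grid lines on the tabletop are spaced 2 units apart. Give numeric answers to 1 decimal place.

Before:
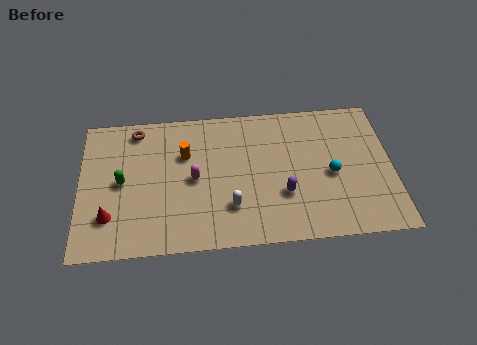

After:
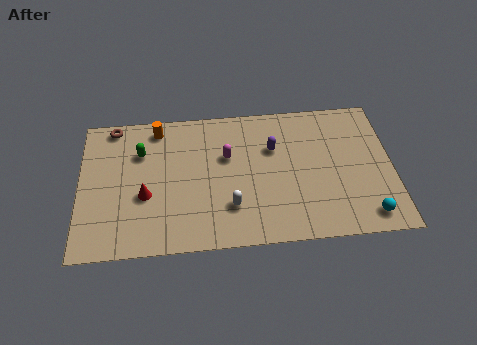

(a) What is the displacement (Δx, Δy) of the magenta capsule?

(1.6, 1.2)

From the two frames, the magenta capsule sits at roughly (5.4, 4.1) before and (7.0, 5.3) after.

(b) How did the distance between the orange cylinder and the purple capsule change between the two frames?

+0.4

The distance was about 5.4 in the first image and 5.8 in the second, so they moved 0.4 units further apart.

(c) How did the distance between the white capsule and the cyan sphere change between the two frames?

+1.5

Before: roughly 5.0 units apart; after: 6.5. That's 1.5 units further apart.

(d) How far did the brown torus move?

1.1

From (2.7, 7.3) to (1.6, 7.6), the brown torus covered √(1.1² + 0.3²) ≈ 1.1 units.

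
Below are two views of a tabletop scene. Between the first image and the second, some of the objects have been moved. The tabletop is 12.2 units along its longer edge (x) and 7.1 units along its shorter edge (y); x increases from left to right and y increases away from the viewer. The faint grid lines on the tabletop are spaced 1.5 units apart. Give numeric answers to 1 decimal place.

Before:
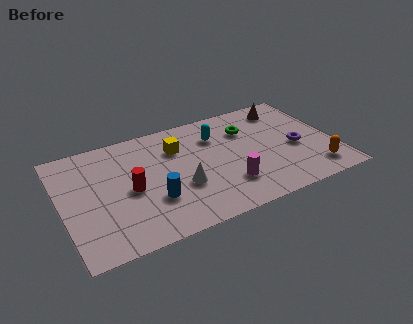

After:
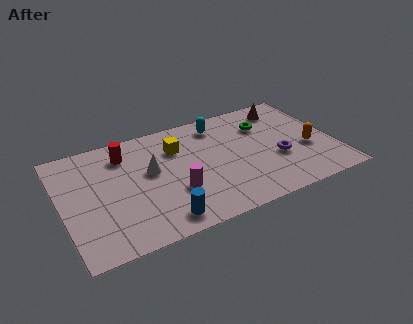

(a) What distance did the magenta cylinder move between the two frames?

2.4

The magenta cylinder moved from about (7.2, 1.9) to (4.9, 2.4), a distance of √(2.3² + 0.5²) ≈ 2.4.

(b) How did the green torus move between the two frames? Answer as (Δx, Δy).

(0.8, 0.0)

From the two frames, the green torus sits at roughly (8.5, 5.1) before and (9.3, 5.1) after.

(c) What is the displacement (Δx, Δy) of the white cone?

(-1.2, 1.5)

The white cone started near (5.2, 2.6) and ended near (4.0, 4.1).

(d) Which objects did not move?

the brown cone and the yellow cube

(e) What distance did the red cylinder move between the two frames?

2.3

The red cylinder was near (3.0, 3.3) before and (3.0, 5.6) after, so it travelled √(0.0² + 2.3²) ≈ 2.3 units.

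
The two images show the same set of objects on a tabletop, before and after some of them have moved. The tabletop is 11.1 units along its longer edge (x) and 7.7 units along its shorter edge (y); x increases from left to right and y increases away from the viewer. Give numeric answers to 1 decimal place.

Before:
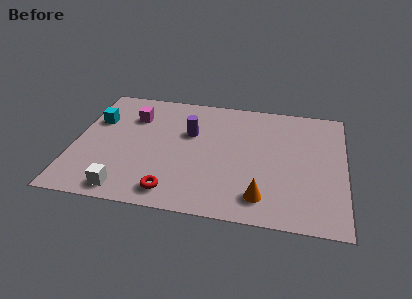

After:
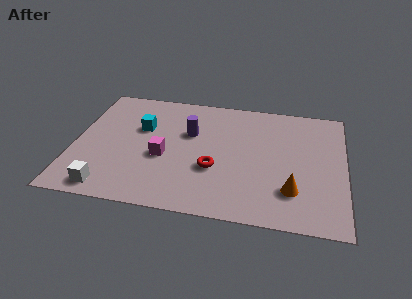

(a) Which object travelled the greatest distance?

the magenta cube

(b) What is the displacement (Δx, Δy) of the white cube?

(-0.7, 0.0)

From the two frames, the white cube sits at roughly (2.3, 0.9) before and (1.6, 0.9) after.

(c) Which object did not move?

the purple cylinder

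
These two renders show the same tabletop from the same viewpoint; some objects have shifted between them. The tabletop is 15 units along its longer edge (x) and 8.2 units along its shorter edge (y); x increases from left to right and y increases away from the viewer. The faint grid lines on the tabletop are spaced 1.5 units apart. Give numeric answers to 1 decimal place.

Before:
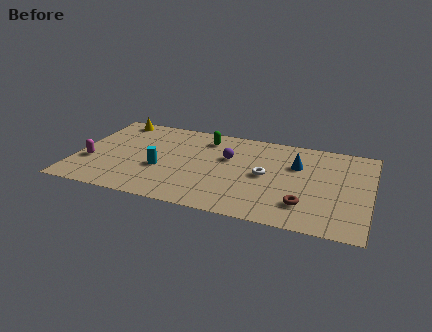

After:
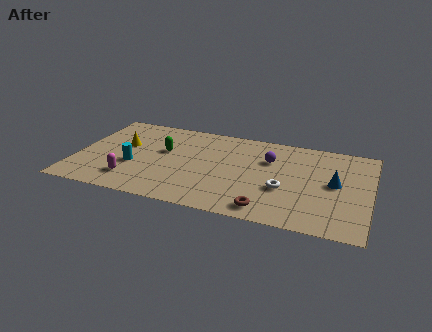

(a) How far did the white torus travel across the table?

1.4

The white torus moved from about (9.7, 4.1) to (10.7, 3.1), a distance of √(1.0² + 1.0²) ≈ 1.4.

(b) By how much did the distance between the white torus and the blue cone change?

+0.7

Before: roughly 2.1 units apart; after: 2.8. That's 0.7 units further apart.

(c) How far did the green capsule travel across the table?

2.7

The green capsule moved from about (6.4, 6.7) to (4.4, 4.9), a distance of √(2.0² + 1.8²) ≈ 2.7.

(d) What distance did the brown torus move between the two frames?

2.0

The brown torus moved from about (11.8, 2.0) to (10.0, 1.1), a distance of √(1.8² + 0.9²) ≈ 2.0.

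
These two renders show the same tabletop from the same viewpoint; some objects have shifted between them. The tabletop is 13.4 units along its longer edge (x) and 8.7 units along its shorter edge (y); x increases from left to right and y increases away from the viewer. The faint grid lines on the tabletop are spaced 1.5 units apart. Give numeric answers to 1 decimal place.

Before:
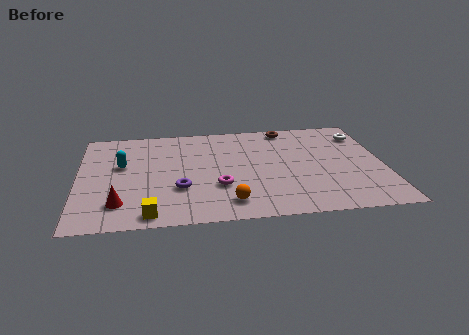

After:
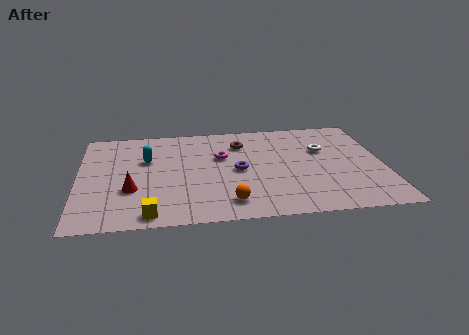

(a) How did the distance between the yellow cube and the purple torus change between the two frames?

+2.7

They were about 2.4 units apart before and 5.1 after — 2.7 units further apart.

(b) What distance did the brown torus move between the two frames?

2.4

The brown torus moved from about (9.3, 7.8) to (7.2, 6.6), a distance of √(2.1² + 1.2²) ≈ 2.4.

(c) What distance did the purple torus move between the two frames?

2.9

The purple torus was near (4.4, 2.9) before and (7.0, 4.2) after, so it travelled √(2.6² + 1.3²) ≈ 2.9 units.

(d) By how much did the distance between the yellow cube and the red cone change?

+0.6

The distance was about 1.6 in the first image and 2.2 in the second, so they moved 0.6 units further apart.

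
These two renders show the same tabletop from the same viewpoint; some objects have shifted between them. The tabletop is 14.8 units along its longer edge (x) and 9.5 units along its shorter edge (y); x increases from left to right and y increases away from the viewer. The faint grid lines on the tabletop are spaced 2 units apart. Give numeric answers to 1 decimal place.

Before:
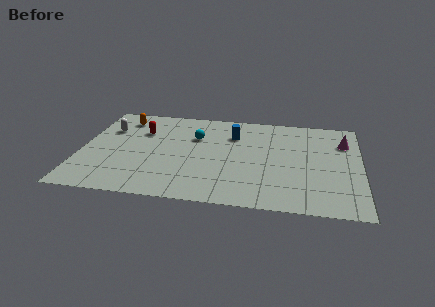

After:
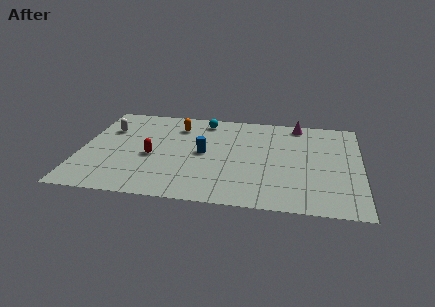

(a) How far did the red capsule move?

2.6

The red capsule was near (3.1, 6.6) before and (3.8, 4.1) after, so it travelled √(0.7² + 2.5²) ≈ 2.6 units.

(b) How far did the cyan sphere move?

1.8

The cyan sphere moved from about (6.0, 6.4) to (6.4, 8.2), a distance of √(0.4² + 1.8²) ≈ 1.8.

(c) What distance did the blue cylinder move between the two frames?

2.6

The blue cylinder moved from about (8.0, 6.9) to (6.5, 4.8), a distance of √(1.5² + 2.1²) ≈ 2.6.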